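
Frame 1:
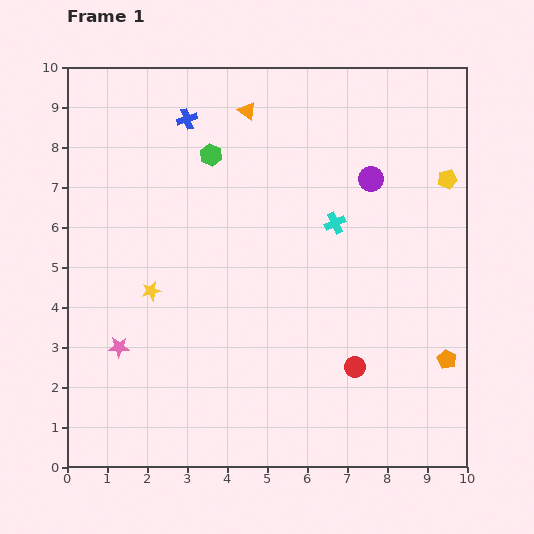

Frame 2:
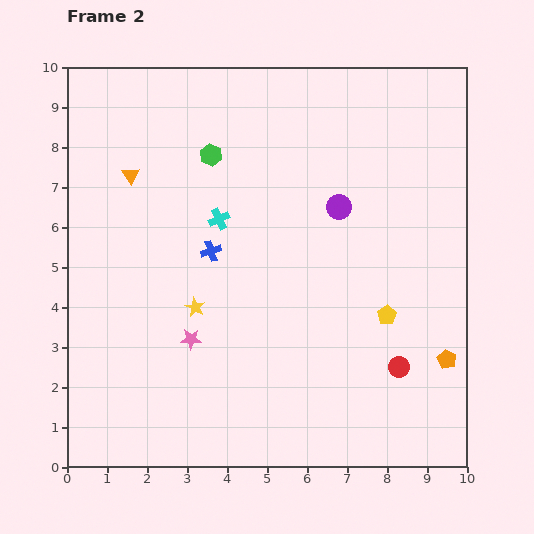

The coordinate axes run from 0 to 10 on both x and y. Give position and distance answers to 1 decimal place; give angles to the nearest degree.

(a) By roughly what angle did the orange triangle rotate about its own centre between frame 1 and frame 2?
20° clockwise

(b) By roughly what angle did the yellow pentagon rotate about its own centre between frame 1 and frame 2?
22° counter-clockwise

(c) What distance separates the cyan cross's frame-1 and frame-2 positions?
2.9

The cyan cross moved from (6.7, 6.1) to (3.8, 6.2), a distance of √(2.9² + 0.1²) ≈ 2.9.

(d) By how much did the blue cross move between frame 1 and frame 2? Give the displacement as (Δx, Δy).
(0.6, -3.3)

The blue cross was at (3.0, 8.7) in frame 1 and (3.6, 5.4) in frame 2.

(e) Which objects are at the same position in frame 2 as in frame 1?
the orange pentagon, the green hexagon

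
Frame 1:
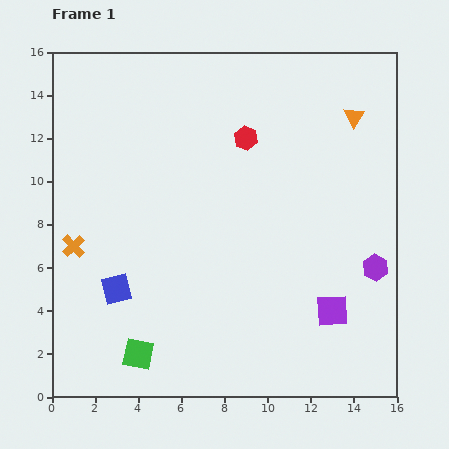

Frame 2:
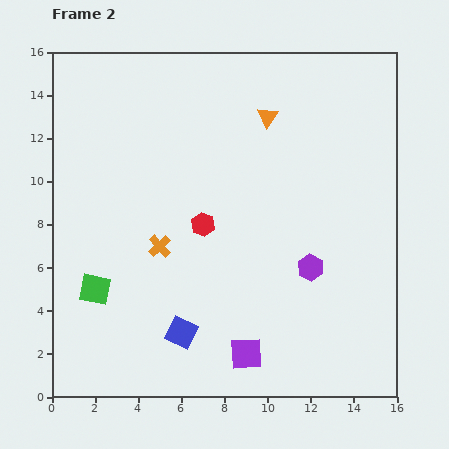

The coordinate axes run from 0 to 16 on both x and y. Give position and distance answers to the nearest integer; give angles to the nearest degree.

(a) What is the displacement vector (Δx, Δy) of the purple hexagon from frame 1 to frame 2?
(-3, 0)

The purple hexagon was at (15, 6) in frame 1 and (12, 6) in frame 2.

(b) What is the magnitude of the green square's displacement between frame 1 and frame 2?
4

The green square moved from (4, 2) to (2, 5), a distance of √(2² + 3²) ≈ 4.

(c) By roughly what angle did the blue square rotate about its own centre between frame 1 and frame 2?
39° clockwise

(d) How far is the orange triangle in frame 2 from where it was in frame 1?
4

The orange triangle moved from (14, 13) to (10, 13), a distance of √(4² + 0²) ≈ 4.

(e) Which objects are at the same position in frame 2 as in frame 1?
none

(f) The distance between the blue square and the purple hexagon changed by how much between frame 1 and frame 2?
-5

Distance in frame 1: 12. Distance in frame 2: 7.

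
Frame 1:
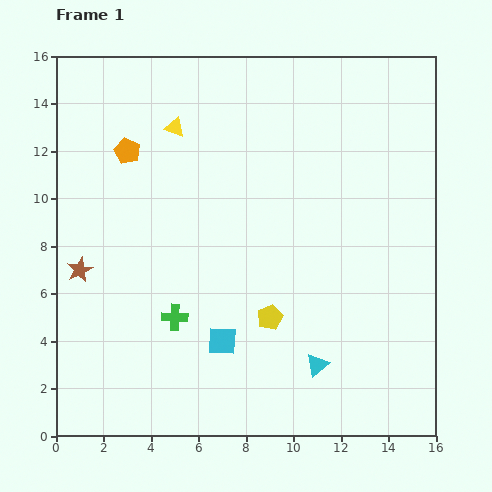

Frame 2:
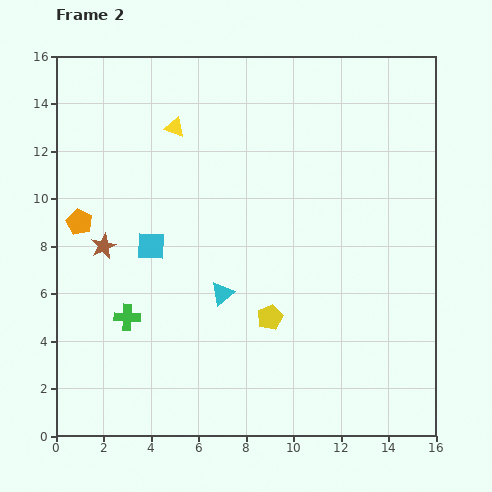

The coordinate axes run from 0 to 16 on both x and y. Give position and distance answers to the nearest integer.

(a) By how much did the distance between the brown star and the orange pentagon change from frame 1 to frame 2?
-4

Distance in frame 1: 5. Distance in frame 2: 1.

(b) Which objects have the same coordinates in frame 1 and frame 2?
the yellow triangle, the yellow pentagon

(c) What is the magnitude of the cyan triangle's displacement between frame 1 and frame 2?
5

The cyan triangle moved from (11, 3) to (7, 6), a distance of √(4² + 3²) ≈ 5.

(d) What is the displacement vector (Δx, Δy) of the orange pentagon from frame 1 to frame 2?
(-2, -3)

The orange pentagon was at (3, 12) in frame 1 and (1, 9) in frame 2.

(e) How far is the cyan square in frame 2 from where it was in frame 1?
5

The cyan square moved from (7, 4) to (4, 8), a distance of √(3² + 4²) ≈ 5.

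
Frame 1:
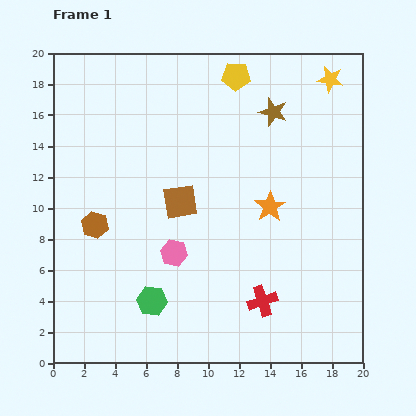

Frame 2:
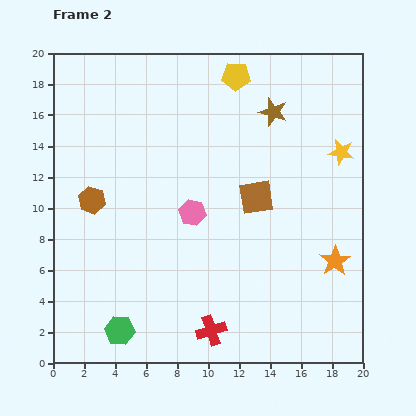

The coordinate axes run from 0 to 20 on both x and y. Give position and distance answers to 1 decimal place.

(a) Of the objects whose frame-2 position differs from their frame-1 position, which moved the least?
the brown hexagon

(moved 1.6)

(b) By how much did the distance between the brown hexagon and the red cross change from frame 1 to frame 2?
-0.5

Distance in frame 1: 11.9. Distance in frame 2: 11.4.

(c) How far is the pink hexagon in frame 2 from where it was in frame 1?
2.9

The pink hexagon moved from (7.8, 7.1) to (9.0, 9.7), a distance of √(1.2² + 2.6²) ≈ 2.9.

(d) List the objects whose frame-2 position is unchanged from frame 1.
the brown star, the yellow pentagon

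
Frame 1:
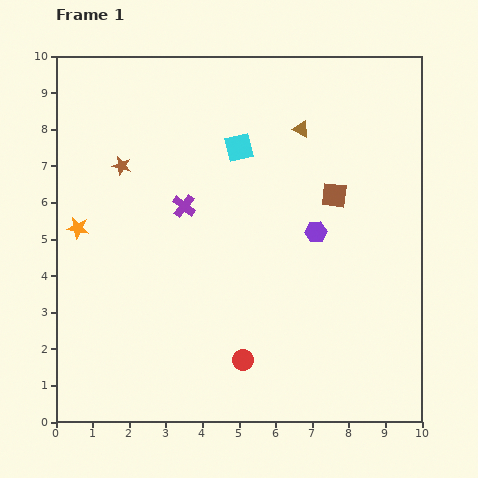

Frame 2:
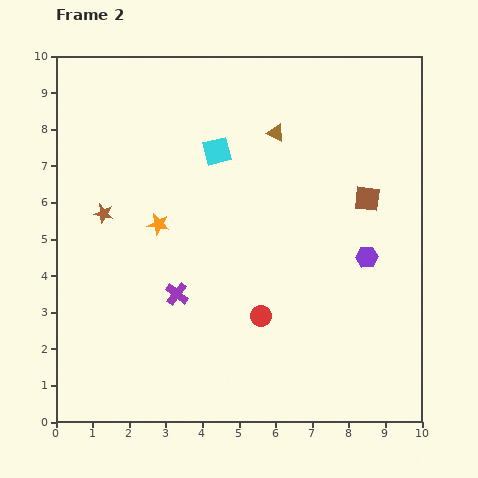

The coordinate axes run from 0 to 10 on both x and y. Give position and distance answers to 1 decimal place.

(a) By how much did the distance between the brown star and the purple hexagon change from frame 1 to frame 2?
+1.7

Distance in frame 1: 5.6. Distance in frame 2: 7.3.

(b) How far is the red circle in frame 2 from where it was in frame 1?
1.3

The red circle moved from (5.1, 1.7) to (5.6, 2.9), a distance of √(0.5² + 1.2²) ≈ 1.3.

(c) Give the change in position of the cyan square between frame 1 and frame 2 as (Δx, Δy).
(-0.6, -0.1)

The cyan square was at (5.0, 7.5) in frame 1 and (4.4, 7.4) in frame 2.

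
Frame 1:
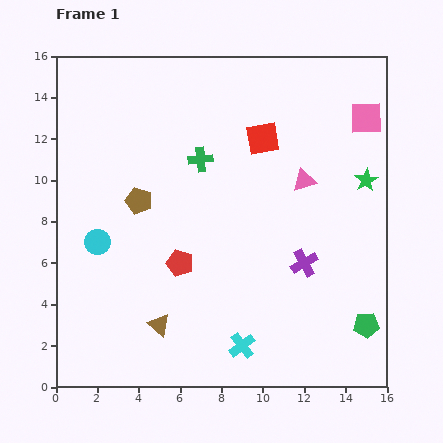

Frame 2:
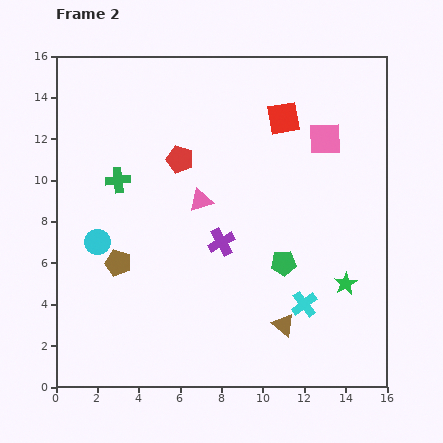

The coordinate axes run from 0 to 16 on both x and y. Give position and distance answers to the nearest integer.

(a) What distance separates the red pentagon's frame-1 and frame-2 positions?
5

The red pentagon moved from (6, 6) to (6, 11), a distance of √(0² + 5²) ≈ 5.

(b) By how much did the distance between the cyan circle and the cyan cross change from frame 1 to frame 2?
+1

Distance in frame 1: 9. Distance in frame 2: 10.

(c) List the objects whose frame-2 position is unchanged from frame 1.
the cyan circle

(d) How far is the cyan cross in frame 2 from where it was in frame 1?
4

The cyan cross moved from (9, 2) to (12, 4), a distance of √(3² + 2²) ≈ 4.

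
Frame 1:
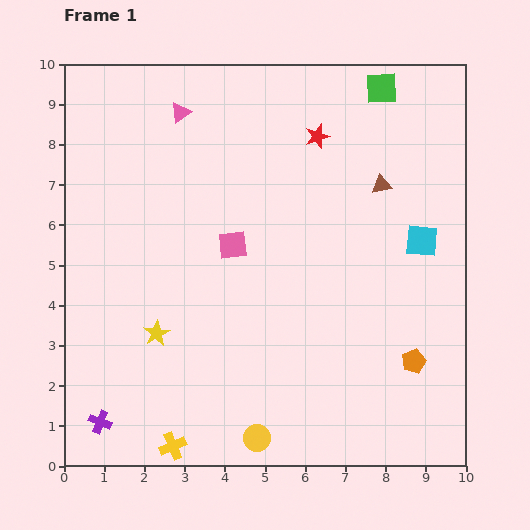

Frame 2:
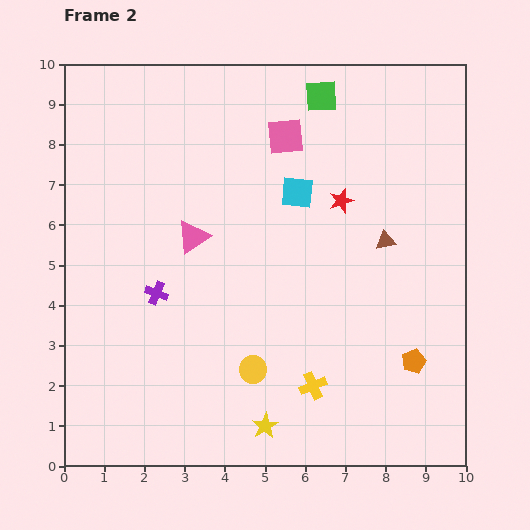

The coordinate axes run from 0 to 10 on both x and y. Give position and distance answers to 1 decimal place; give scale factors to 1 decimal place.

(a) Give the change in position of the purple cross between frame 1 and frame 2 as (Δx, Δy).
(1.4, 3.2)

The purple cross was at (0.9, 1.1) in frame 1 and (2.3, 4.3) in frame 2.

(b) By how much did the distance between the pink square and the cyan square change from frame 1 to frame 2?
-3.3

Distance in frame 1: 4.7. Distance in frame 2: 1.4.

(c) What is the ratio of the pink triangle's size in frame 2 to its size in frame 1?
1.6×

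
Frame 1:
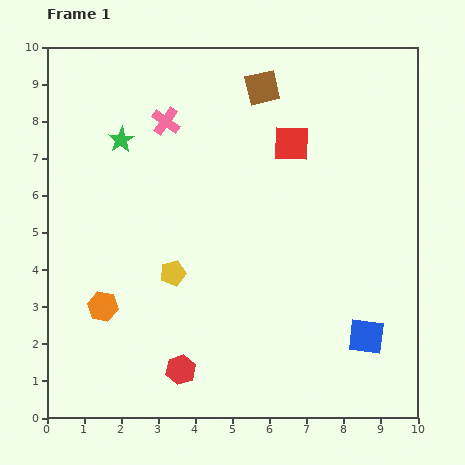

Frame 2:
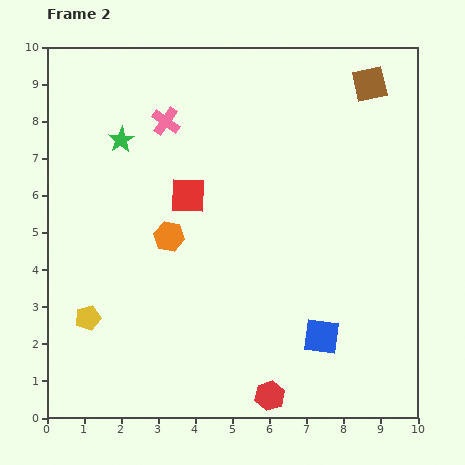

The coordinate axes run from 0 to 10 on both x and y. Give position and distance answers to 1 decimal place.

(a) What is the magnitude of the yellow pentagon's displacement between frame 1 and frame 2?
2.6

The yellow pentagon moved from (3.4, 3.9) to (1.1, 2.7), a distance of √(2.3² + 1.2²) ≈ 2.6.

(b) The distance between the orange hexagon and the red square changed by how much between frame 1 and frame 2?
-5.5

Distance in frame 1: 6.7. Distance in frame 2: 1.2.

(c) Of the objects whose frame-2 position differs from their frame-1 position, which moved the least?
the blue square

(moved 1.2)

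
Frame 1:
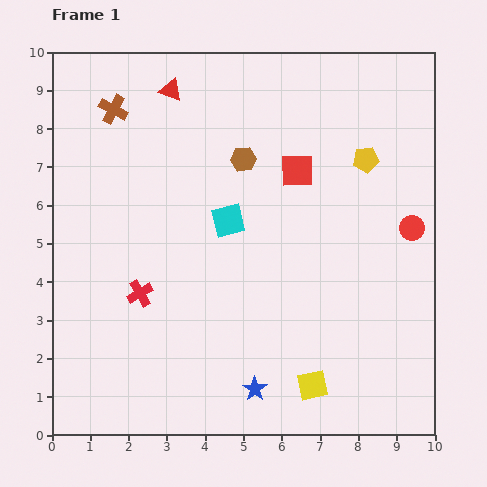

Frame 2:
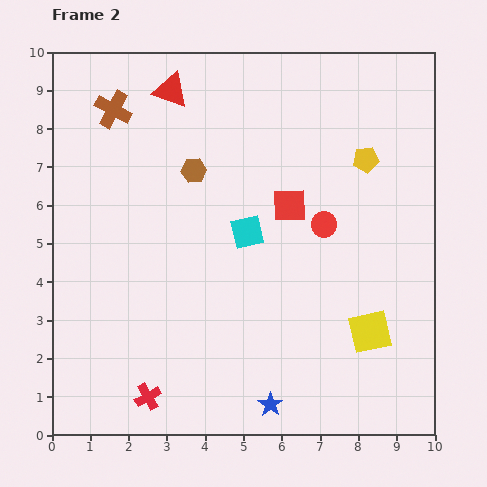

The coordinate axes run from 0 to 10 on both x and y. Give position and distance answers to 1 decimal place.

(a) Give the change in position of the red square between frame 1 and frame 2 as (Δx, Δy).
(-0.2, -0.9)

The red square was at (6.4, 6.9) in frame 1 and (6.2, 6.0) in frame 2.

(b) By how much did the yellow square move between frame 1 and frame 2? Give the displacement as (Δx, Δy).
(1.5, 1.4)

The yellow square was at (6.8, 1.3) in frame 1 and (8.3, 2.7) in frame 2.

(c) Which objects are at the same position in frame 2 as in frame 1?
the brown cross, the yellow pentagon, the red triangle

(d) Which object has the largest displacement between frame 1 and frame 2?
the red cross

(moved 2.7; next 2.3)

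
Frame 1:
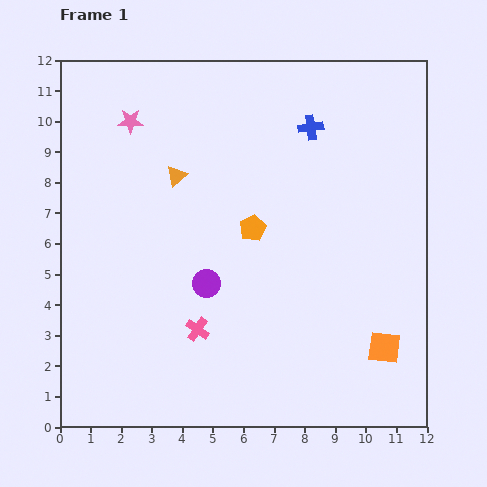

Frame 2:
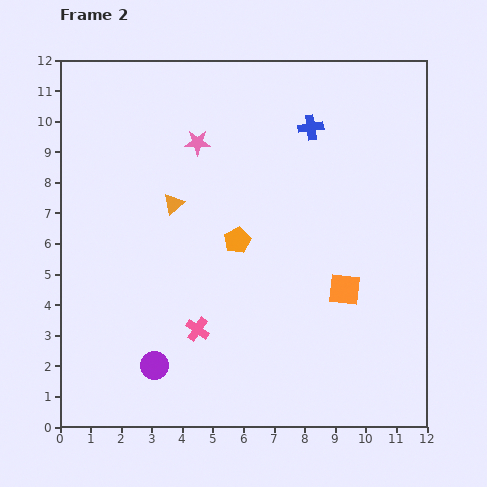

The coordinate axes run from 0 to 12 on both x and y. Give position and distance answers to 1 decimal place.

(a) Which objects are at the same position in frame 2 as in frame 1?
the blue cross, the pink cross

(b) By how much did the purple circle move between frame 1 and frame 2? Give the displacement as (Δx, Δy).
(-1.7, -2.7)

The purple circle was at (4.8, 4.7) in frame 1 and (3.1, 2.0) in frame 2.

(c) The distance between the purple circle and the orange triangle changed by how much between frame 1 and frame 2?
+1.7

Distance in frame 1: 3.6. Distance in frame 2: 5.3.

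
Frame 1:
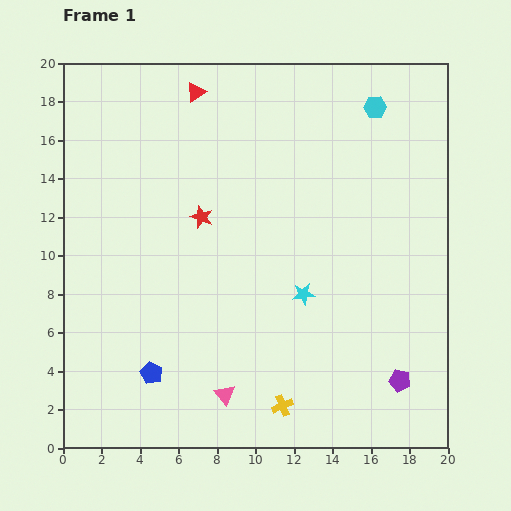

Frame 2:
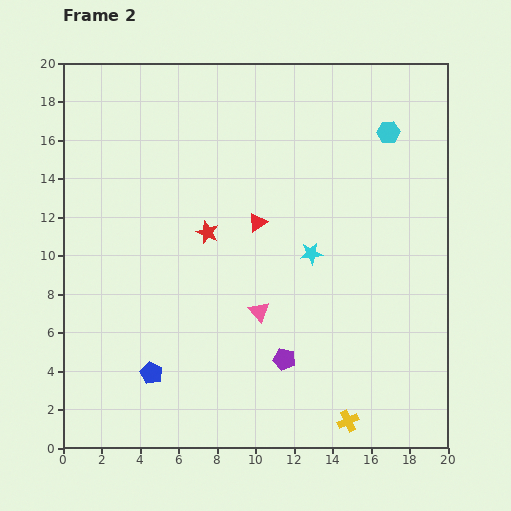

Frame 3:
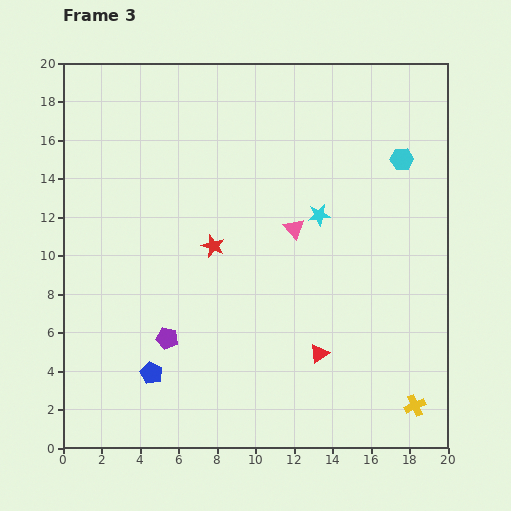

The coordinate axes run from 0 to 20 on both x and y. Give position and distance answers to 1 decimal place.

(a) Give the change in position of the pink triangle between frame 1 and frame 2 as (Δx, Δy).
(1.8, 4.3)

The pink triangle was at (8.4, 2.8) in frame 1 and (10.2, 7.1) in frame 2.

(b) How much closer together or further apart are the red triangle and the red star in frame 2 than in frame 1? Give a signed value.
-3.9

Distance in frame 1: 6.5. Distance in frame 2: 2.6.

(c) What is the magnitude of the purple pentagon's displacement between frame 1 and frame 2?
6.1

The purple pentagon moved from (17.5, 3.5) to (11.5, 4.6), a distance of √(6.0² + 1.1²) ≈ 6.1.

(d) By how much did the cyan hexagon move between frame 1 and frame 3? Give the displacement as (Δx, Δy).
(1.4, -2.7)

The cyan hexagon was at (16.2, 17.7) in frame 1 and (17.6, 15.0) in frame 3.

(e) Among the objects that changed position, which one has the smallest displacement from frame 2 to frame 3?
the red star

(moved 0.8)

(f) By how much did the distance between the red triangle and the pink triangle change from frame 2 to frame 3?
+2.0

Distance in frame 2: 4.6. Distance in frame 3: 6.6.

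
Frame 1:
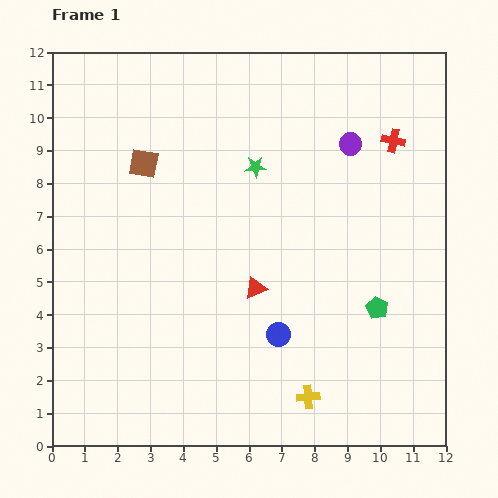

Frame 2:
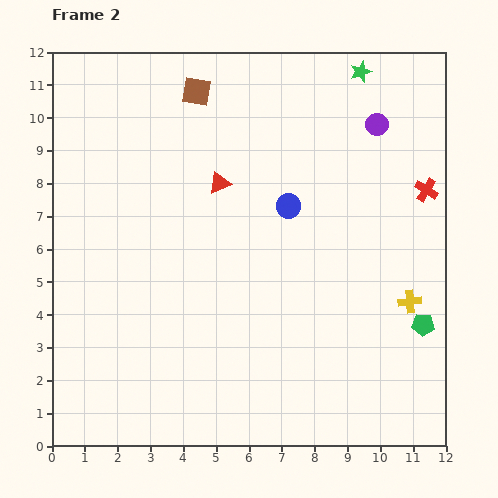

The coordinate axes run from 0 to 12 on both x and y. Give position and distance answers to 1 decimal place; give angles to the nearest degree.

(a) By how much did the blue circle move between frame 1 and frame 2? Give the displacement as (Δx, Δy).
(0.3, 3.9)

The blue circle was at (6.9, 3.4) in frame 1 and (7.2, 7.3) in frame 2.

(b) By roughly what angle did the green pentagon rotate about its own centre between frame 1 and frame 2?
24° counter-clockwise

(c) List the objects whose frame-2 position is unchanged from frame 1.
none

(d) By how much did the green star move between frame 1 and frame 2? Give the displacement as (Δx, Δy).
(3.2, 2.9)

The green star was at (6.2, 8.5) in frame 1 and (9.4, 11.4) in frame 2.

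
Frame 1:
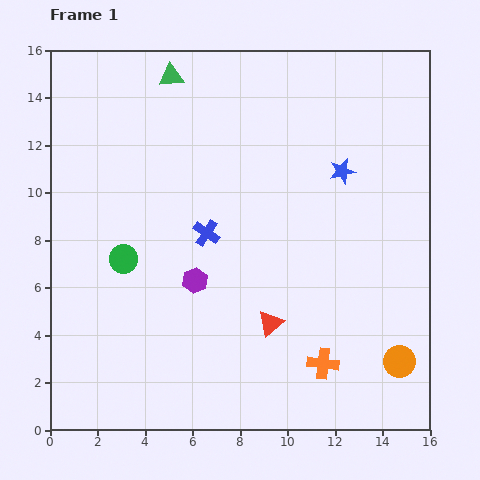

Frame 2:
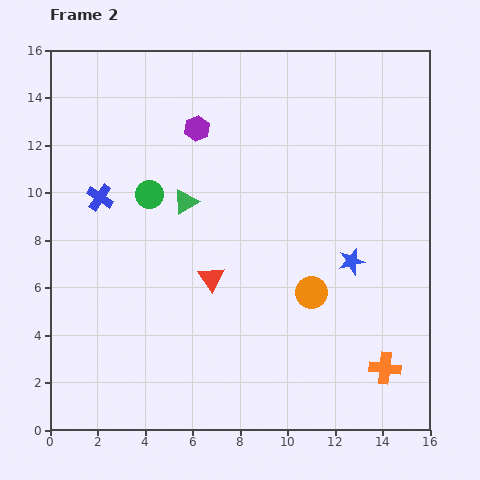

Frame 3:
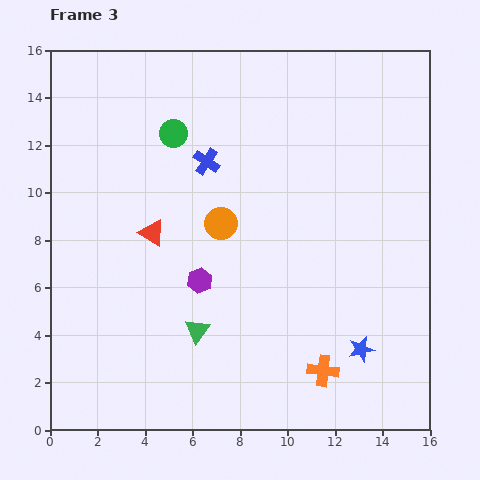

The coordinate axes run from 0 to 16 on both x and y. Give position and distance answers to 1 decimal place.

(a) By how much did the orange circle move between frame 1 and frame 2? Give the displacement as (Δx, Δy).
(-3.7, 2.9)

The orange circle was at (14.7, 2.9) in frame 1 and (11.0, 5.8) in frame 2.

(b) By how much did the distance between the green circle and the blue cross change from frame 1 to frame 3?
-1.9

Distance in frame 1: 3.7. Distance in frame 3: 1.8.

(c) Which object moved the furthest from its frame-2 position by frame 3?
the purple hexagon

(moved 6.4; next 5.4)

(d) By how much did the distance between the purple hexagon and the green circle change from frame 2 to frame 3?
+2.9

Distance in frame 2: 3.4. Distance in frame 3: 6.3.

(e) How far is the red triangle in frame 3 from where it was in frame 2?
3.1

The red triangle moved from (6.8, 6.4) to (4.3, 8.3), a distance of √(2.5² + 1.9²) ≈ 3.1.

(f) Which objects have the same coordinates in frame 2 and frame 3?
none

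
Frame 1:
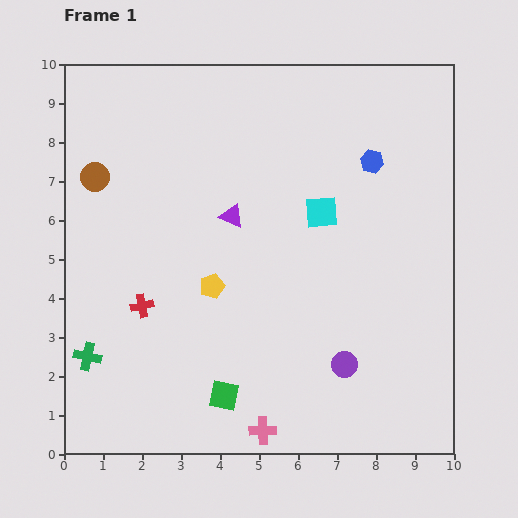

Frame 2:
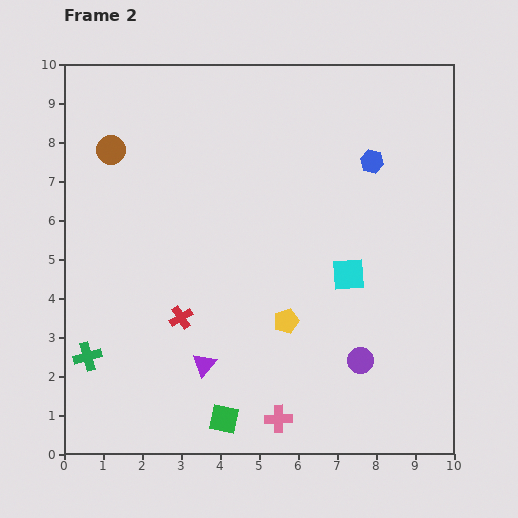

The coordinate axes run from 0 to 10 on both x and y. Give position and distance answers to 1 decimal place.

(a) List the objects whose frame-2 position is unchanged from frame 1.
the blue hexagon, the green cross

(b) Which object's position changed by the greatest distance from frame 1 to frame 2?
the purple triangle

(moved 3.9; next 2.1)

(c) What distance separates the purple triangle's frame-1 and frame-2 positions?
3.9

The purple triangle moved from (4.3, 6.1) to (3.6, 2.3), a distance of √(0.7² + 3.8²) ≈ 3.9.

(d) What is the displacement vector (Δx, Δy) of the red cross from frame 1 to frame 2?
(1.0, -0.3)

The red cross was at (2.0, 3.8) in frame 1 and (3.0, 3.5) in frame 2.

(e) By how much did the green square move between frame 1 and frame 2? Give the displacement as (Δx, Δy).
(0.0, -0.6)

The green square was at (4.1, 1.5) in frame 1 and (4.1, 0.9) in frame 2.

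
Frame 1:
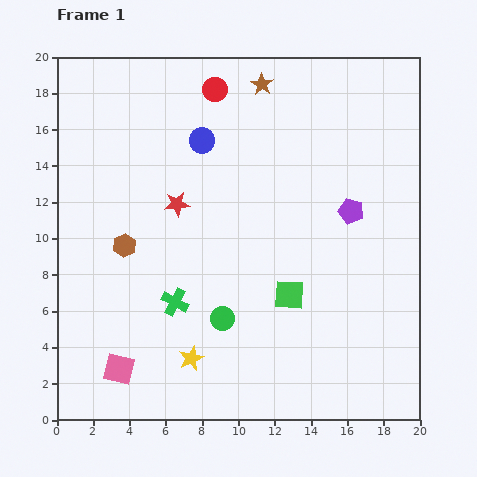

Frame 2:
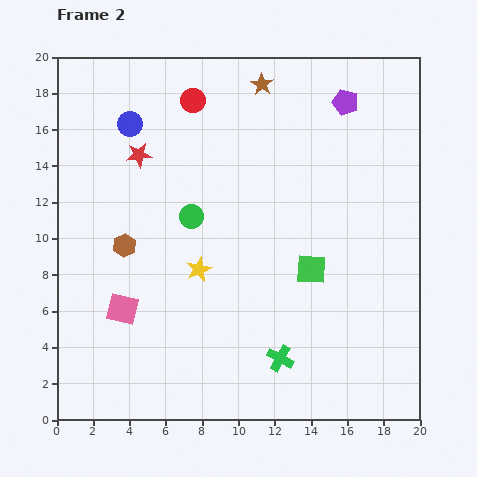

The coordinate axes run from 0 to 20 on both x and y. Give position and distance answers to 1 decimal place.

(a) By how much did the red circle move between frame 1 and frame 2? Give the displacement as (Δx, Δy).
(-1.2, -0.6)

The red circle was at (8.7, 18.2) in frame 1 and (7.5, 17.6) in frame 2.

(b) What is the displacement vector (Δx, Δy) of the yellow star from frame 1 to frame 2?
(0.4, 4.9)

The yellow star was at (7.4, 3.4) in frame 1 and (7.8, 8.3) in frame 2.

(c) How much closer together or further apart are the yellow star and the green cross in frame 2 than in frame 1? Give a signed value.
+3.5

Distance in frame 1: 3.2. Distance in frame 2: 6.7.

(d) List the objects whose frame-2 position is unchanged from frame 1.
the brown hexagon, the brown star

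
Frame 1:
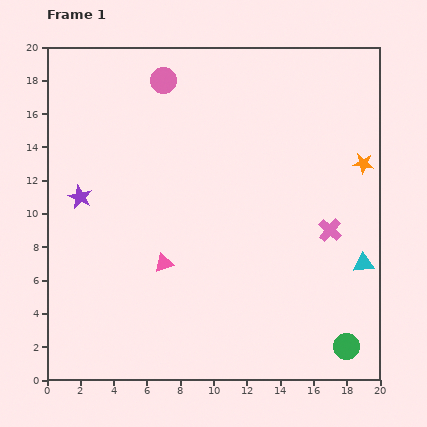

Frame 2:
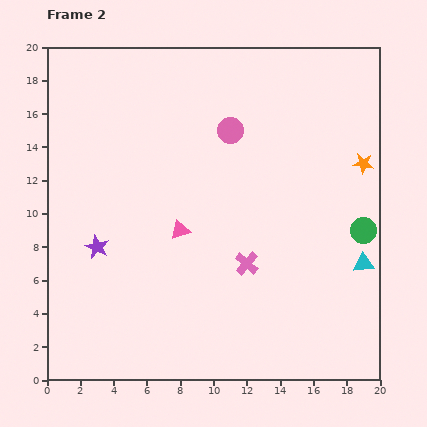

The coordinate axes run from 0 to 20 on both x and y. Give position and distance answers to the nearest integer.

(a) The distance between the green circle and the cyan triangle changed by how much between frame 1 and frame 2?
-3

Distance in frame 1: 5. Distance in frame 2: 2.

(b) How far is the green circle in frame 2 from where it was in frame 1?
7

The green circle moved from (18, 2) to (19, 9), a distance of √(1² + 7²) ≈ 7.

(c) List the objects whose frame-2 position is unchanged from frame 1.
the cyan triangle, the orange star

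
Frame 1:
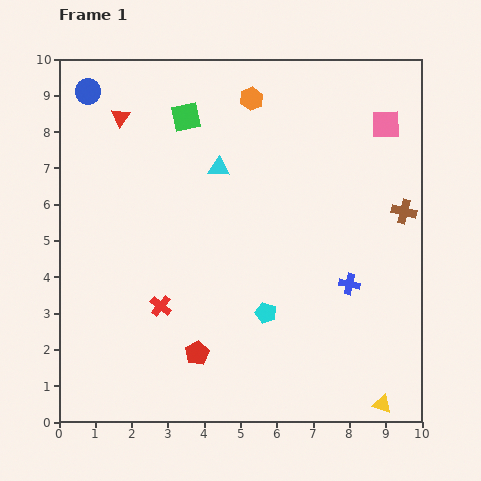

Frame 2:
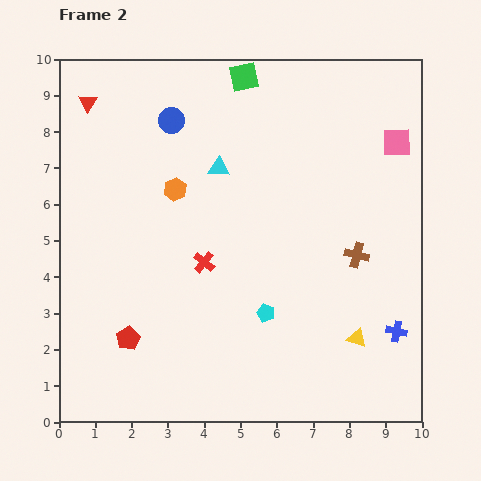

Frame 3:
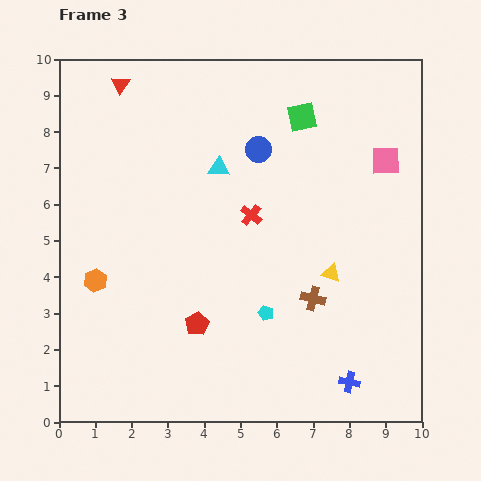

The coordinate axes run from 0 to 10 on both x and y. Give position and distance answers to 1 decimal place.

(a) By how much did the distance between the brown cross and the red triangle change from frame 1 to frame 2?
+0.3

Distance in frame 1: 8.2. Distance in frame 2: 8.5.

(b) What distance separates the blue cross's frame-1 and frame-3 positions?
2.7

The blue cross moved from (8.0, 3.8) to (8.0, 1.1), a distance of √(0.0² + 2.7²) ≈ 2.7.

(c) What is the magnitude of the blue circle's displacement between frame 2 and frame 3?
2.5

The blue circle moved from (3.1, 8.3) to (5.5, 7.5), a distance of √(2.4² + 0.8²) ≈ 2.5.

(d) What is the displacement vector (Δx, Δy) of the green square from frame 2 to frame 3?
(1.6, -1.1)

The green square was at (5.1, 9.5) in frame 2 and (6.7, 8.4) in frame 3.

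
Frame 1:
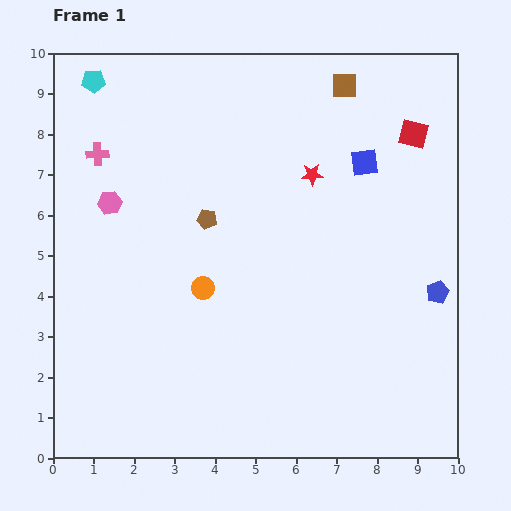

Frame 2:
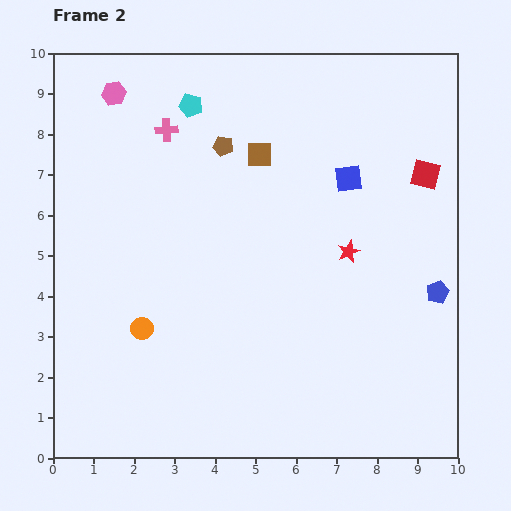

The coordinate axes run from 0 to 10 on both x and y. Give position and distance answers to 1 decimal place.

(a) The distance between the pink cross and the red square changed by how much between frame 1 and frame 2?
-1.3

Distance in frame 1: 7.8. Distance in frame 2: 6.5.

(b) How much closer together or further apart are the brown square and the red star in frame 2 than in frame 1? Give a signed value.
+1.0

Distance in frame 1: 2.3. Distance in frame 2: 3.3.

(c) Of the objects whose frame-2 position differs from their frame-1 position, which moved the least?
the blue square

(moved 0.6)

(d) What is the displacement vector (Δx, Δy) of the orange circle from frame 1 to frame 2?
(-1.5, -1.0)

The orange circle was at (3.7, 4.2) in frame 1 and (2.2, 3.2) in frame 2.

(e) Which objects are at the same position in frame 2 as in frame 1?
the blue pentagon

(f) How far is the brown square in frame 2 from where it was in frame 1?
2.7

The brown square moved from (7.2, 9.2) to (5.1, 7.5), a distance of √(2.1² + 1.7²) ≈ 2.7.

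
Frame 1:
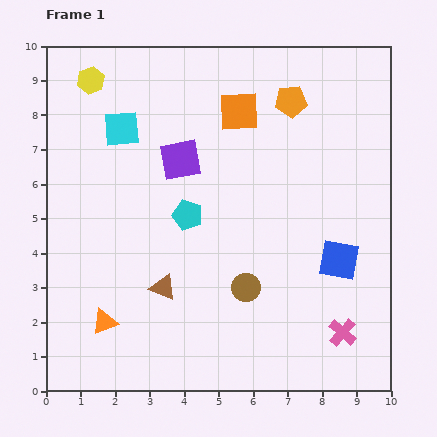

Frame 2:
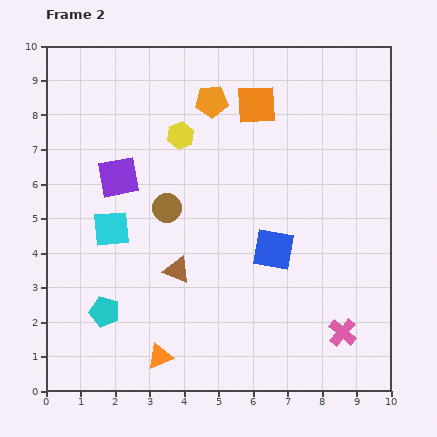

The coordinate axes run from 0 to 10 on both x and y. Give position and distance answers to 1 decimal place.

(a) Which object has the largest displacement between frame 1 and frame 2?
the cyan pentagon

(moved 3.7; next 3.3)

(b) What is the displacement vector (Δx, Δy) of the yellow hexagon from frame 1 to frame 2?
(2.6, -1.6)

The yellow hexagon was at (1.3, 9.0) in frame 1 and (3.9, 7.4) in frame 2.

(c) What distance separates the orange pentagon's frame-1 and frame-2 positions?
2.3

The orange pentagon moved from (7.1, 8.4) to (4.8, 8.4), a distance of √(2.3² + 0.0²) ≈ 2.3.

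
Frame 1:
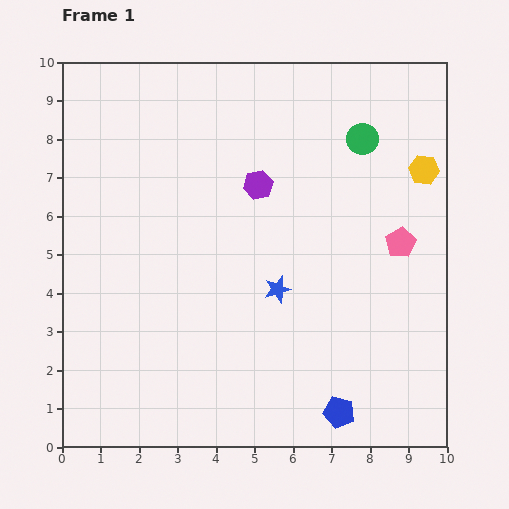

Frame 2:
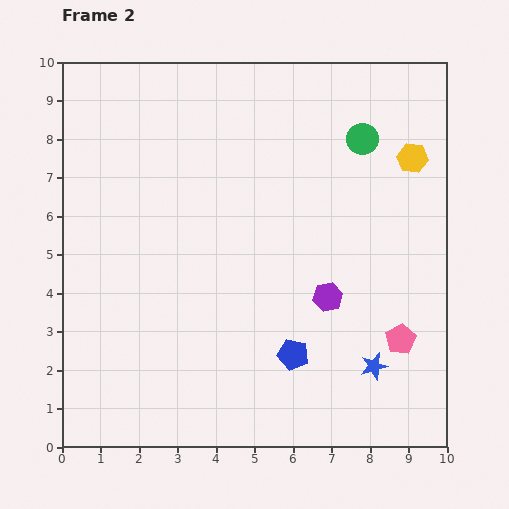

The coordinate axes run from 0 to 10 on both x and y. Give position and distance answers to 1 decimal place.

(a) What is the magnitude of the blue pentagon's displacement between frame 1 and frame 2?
1.9

The blue pentagon moved from (7.2, 0.9) to (6.0, 2.4), a distance of √(1.2² + 1.5²) ≈ 1.9.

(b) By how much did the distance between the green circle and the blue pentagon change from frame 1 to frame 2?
-1.2

Distance in frame 1: 7.1. Distance in frame 2: 5.9.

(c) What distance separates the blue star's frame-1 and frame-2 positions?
3.2

The blue star moved from (5.6, 4.1) to (8.1, 2.1), a distance of √(2.5² + 2.0²) ≈ 3.2.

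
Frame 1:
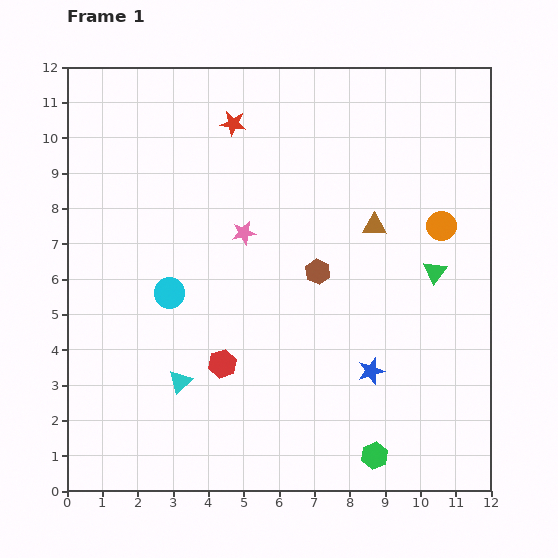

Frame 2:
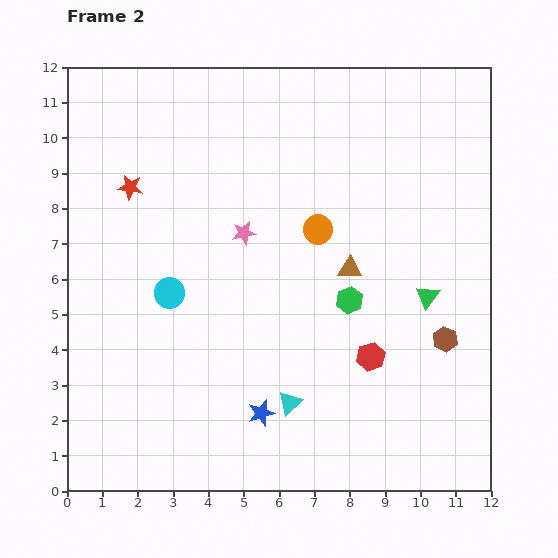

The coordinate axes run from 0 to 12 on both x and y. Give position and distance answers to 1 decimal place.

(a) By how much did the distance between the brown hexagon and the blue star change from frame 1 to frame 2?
+2.4

Distance in frame 1: 3.2. Distance in frame 2: 5.6.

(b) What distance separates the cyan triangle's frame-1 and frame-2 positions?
3.2

The cyan triangle moved from (3.2, 3.1) to (6.3, 2.5), a distance of √(3.1² + 0.6²) ≈ 3.2.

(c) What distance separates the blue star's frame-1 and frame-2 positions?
3.3

The blue star moved from (8.6, 3.4) to (5.5, 2.2), a distance of √(3.1² + 1.2²) ≈ 3.3.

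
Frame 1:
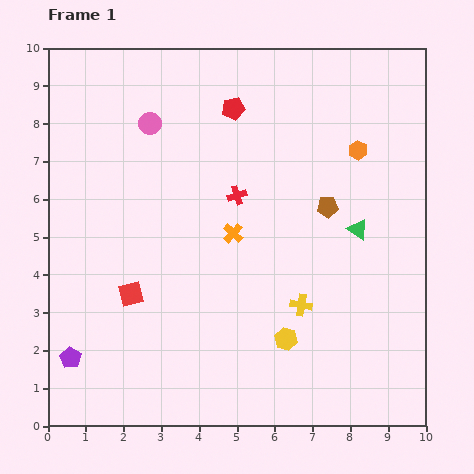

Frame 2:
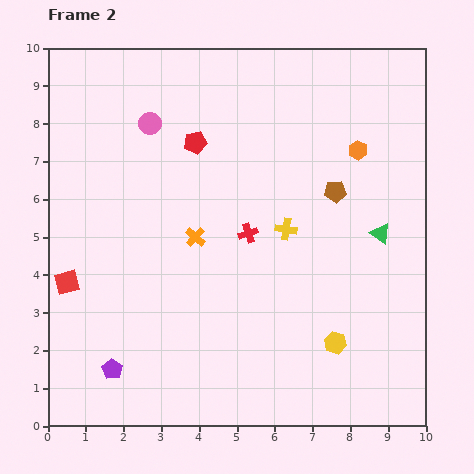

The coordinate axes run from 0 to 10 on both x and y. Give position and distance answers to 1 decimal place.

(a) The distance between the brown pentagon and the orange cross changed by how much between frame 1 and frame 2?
+1.3

Distance in frame 1: 2.6. Distance in frame 2: 3.9.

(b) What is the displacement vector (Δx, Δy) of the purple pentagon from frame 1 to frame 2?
(1.1, -0.3)

The purple pentagon was at (0.6, 1.8) in frame 1 and (1.7, 1.5) in frame 2.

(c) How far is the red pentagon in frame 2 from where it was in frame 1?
1.3

The red pentagon moved from (4.9, 8.4) to (3.9, 7.5), a distance of √(1.0² + 0.9²) ≈ 1.3.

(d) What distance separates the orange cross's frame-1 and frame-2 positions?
1.0

The orange cross moved from (4.9, 5.1) to (3.9, 5.0), a distance of √(1.0² + 0.1²) ≈ 1.0.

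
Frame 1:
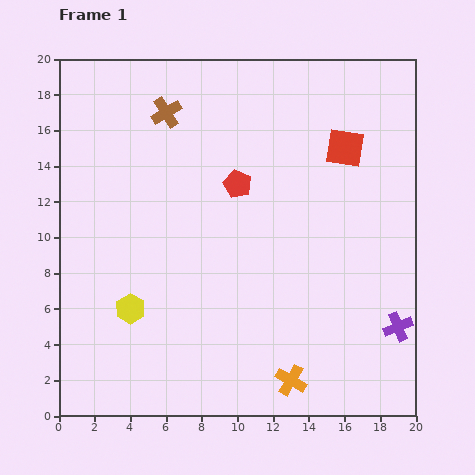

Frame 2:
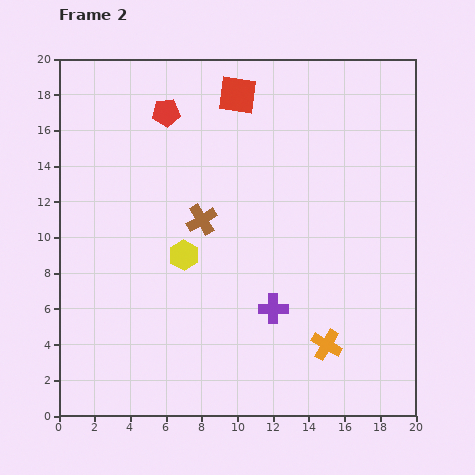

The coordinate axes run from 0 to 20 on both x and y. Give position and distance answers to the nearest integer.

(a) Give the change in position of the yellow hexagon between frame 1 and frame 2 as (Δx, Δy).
(3, 3)

The yellow hexagon was at (4, 6) in frame 1 and (7, 9) in frame 2.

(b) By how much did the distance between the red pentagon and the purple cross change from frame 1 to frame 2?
+1

Distance in frame 1: 12. Distance in frame 2: 13.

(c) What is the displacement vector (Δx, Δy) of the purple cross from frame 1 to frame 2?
(-7, 1)

The purple cross was at (19, 5) in frame 1 and (12, 6) in frame 2.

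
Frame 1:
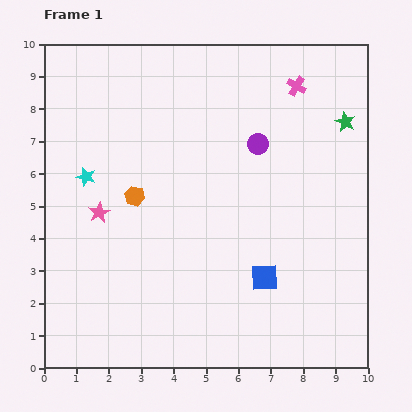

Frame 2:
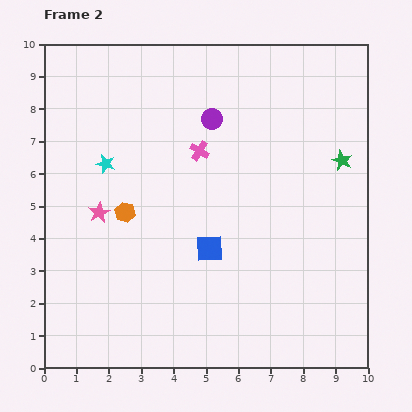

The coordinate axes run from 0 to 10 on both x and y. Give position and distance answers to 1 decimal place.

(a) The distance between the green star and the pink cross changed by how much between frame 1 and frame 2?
+2.5

Distance in frame 1: 1.9. Distance in frame 2: 4.4.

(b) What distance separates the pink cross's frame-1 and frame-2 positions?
3.6

The pink cross moved from (7.8, 8.7) to (4.8, 6.7), a distance of √(3.0² + 2.0²) ≈ 3.6.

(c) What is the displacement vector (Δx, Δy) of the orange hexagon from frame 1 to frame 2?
(-0.3, -0.5)

The orange hexagon was at (2.8, 5.3) in frame 1 and (2.5, 4.8) in frame 2.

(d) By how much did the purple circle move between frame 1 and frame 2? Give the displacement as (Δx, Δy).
(-1.4, 0.8)

The purple circle was at (6.6, 6.9) in frame 1 and (5.2, 7.7) in frame 2.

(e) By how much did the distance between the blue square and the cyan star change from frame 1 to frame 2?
-2.2

Distance in frame 1: 6.3. Distance in frame 2: 4.1.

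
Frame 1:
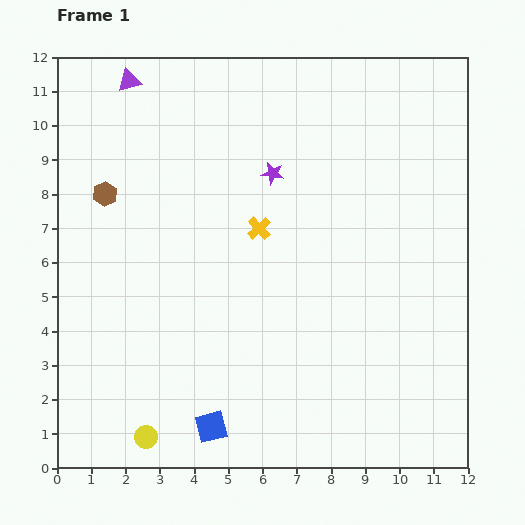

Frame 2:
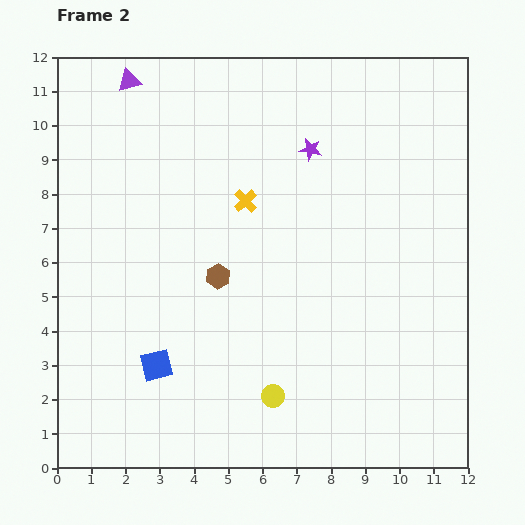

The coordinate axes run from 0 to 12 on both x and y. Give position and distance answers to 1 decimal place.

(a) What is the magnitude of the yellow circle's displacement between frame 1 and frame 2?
3.9

The yellow circle moved from (2.6, 0.9) to (6.3, 2.1), a distance of √(3.7² + 1.2²) ≈ 3.9.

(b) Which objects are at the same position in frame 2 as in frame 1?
the purple triangle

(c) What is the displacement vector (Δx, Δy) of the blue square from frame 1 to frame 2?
(-1.6, 1.8)

The blue square was at (4.5, 1.2) in frame 1 and (2.9, 3.0) in frame 2.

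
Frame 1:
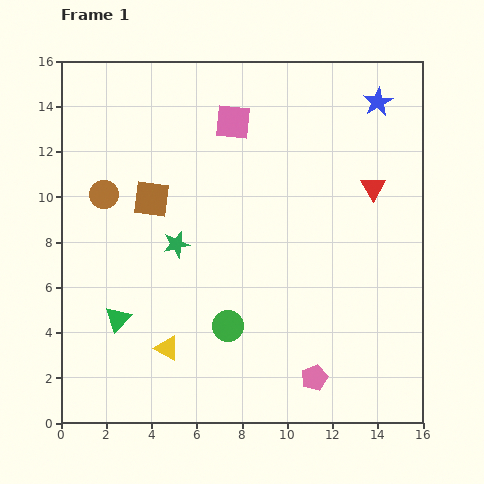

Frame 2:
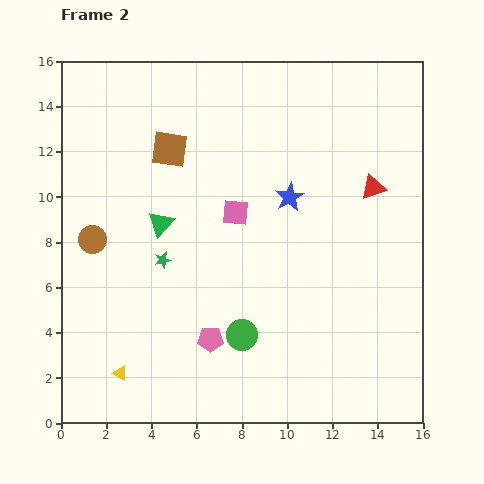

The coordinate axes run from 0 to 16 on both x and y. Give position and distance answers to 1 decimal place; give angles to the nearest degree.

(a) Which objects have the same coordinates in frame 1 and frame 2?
the red triangle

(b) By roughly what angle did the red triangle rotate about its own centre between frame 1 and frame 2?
43° clockwise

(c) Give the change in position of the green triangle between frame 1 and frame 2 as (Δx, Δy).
(1.9, 4.2)

The green triangle was at (2.5, 4.6) in frame 1 and (4.4, 8.8) in frame 2.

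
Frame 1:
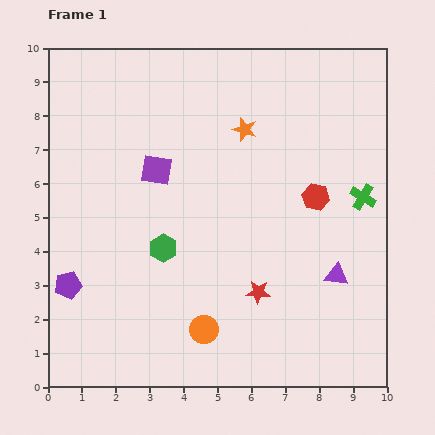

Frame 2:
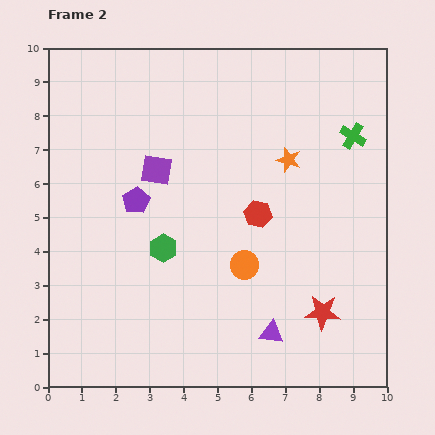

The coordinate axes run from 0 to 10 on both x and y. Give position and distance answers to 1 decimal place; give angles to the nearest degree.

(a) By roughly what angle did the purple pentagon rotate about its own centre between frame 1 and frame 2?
18° counter-clockwise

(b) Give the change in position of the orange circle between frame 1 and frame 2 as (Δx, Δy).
(1.2, 1.9)

The orange circle was at (4.6, 1.7) in frame 1 and (5.8, 3.6) in frame 2.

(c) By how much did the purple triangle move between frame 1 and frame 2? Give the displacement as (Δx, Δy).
(-1.9, -1.7)

The purple triangle was at (8.5, 3.3) in frame 1 and (6.6, 1.6) in frame 2.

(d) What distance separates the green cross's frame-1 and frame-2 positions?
1.8

The green cross moved from (9.3, 5.6) to (9.0, 7.4), a distance of √(0.3² + 1.8²) ≈ 1.8.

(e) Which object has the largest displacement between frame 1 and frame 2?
the purple pentagon

(moved 3.2; next 2.5)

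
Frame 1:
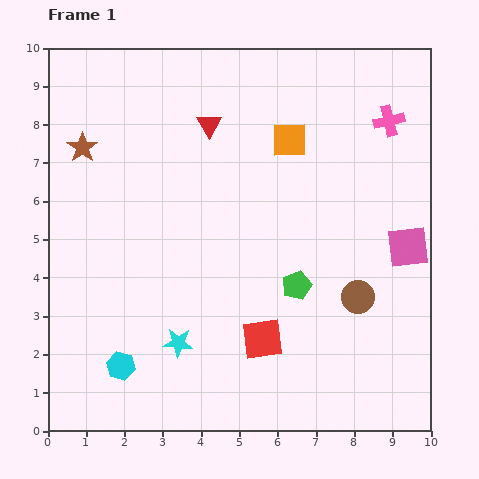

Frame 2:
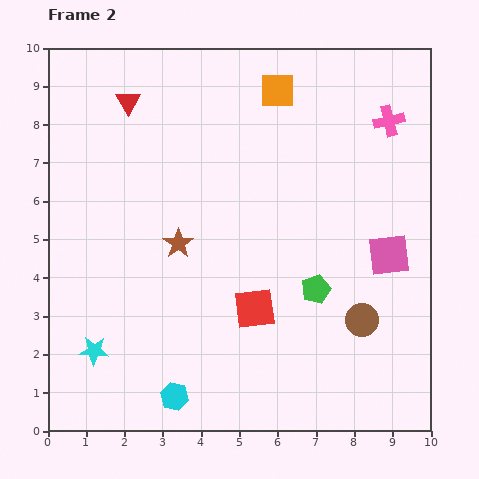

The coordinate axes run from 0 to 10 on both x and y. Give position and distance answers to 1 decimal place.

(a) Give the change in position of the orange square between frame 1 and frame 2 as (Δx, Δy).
(-0.3, 1.3)

The orange square was at (6.3, 7.6) in frame 1 and (6.0, 8.9) in frame 2.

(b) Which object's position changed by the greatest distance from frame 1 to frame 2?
the brown star

(moved 3.5; next 2.2)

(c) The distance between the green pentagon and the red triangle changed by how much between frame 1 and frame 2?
+2.1

Distance in frame 1: 4.8. Distance in frame 2: 6.9.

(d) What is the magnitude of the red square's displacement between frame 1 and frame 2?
0.8

The red square moved from (5.6, 2.4) to (5.4, 3.2), a distance of √(0.2² + 0.8²) ≈ 0.8.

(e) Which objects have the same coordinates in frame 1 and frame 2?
the pink cross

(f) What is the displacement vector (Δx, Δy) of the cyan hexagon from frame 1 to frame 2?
(1.4, -0.8)

The cyan hexagon was at (1.9, 1.7) in frame 1 and (3.3, 0.9) in frame 2.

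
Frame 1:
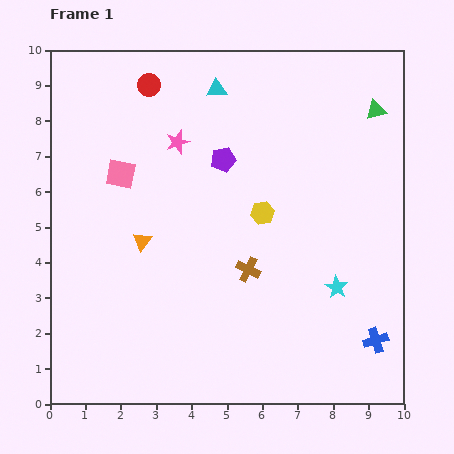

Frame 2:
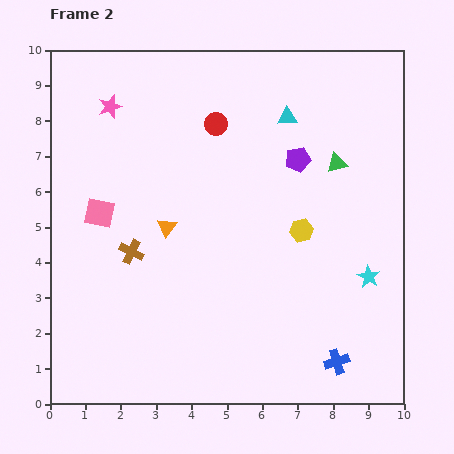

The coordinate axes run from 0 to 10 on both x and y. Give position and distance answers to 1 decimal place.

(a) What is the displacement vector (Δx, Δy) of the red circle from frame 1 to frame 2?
(1.9, -1.1)

The red circle was at (2.8, 9.0) in frame 1 and (4.7, 7.9) in frame 2.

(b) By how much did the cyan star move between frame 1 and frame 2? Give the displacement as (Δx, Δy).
(0.9, 0.3)

The cyan star was at (8.1, 3.3) in frame 1 and (9.0, 3.6) in frame 2.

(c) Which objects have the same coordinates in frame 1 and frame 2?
none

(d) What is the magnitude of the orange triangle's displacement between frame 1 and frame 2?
0.8

The orange triangle moved from (2.6, 4.6) to (3.3, 5.0), a distance of √(0.7² + 0.4²) ≈ 0.8.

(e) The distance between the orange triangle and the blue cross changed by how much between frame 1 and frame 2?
-1.1

Distance in frame 1: 7.2. Distance in frame 2: 6.1.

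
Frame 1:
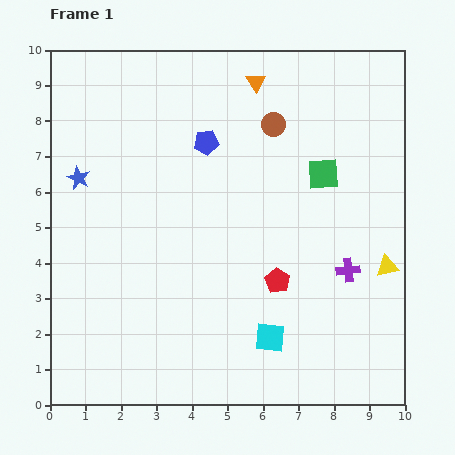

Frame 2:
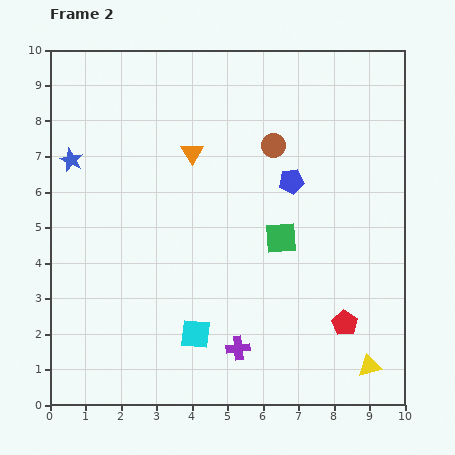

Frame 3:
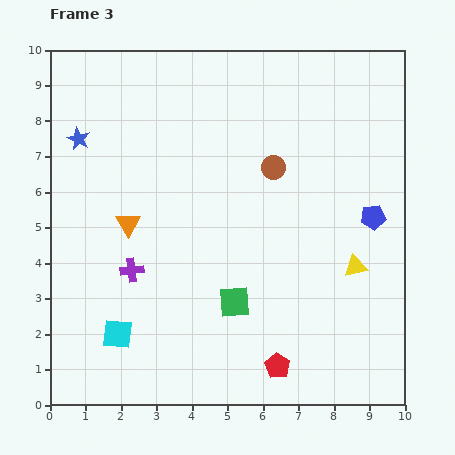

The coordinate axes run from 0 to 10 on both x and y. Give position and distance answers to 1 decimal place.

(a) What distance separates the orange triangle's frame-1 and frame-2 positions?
2.7

The orange triangle moved from (5.8, 9.1) to (4.0, 7.1), a distance of √(1.8² + 2.0²) ≈ 2.7.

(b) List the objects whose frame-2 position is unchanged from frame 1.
none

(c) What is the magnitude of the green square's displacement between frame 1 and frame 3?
4.4

The green square moved from (7.7, 6.5) to (5.2, 2.9), a distance of √(2.5² + 3.6²) ≈ 4.4.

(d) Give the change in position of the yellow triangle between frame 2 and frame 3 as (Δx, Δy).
(-0.4, 2.8)

The yellow triangle was at (9.0, 1.1) in frame 2 and (8.6, 3.9) in frame 3.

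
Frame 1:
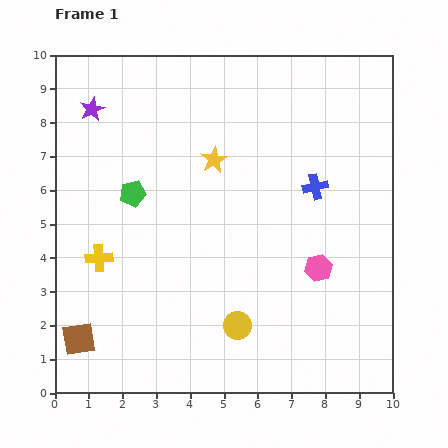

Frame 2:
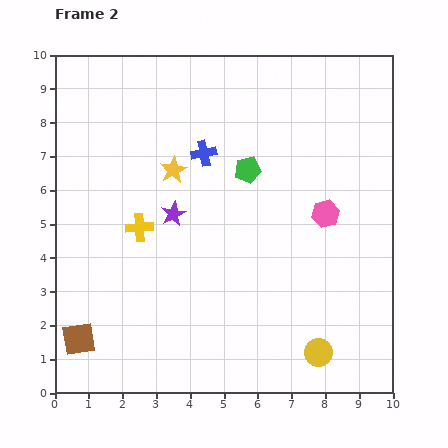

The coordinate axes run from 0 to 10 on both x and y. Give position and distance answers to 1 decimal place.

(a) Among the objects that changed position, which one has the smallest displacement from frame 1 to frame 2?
the yellow star

(moved 1.2)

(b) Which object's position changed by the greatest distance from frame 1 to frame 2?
the purple star

(moved 3.9; next 3.5)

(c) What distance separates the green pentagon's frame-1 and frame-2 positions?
3.5

The green pentagon moved from (2.3, 5.9) to (5.7, 6.6), a distance of √(3.4² + 0.7²) ≈ 3.5.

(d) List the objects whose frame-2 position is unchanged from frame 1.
the brown square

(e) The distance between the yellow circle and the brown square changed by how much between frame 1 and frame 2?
+2.4

Distance in frame 1: 4.7. Distance in frame 2: 7.1.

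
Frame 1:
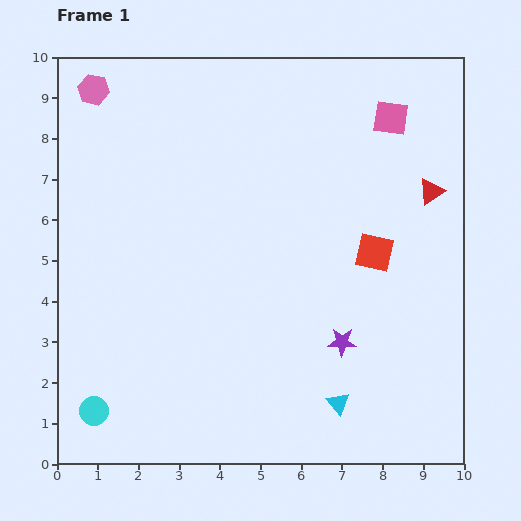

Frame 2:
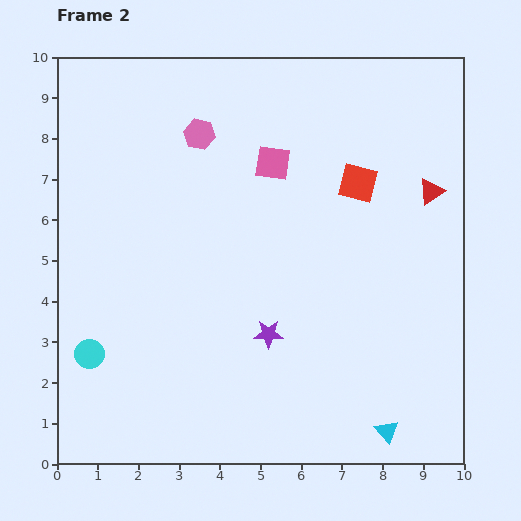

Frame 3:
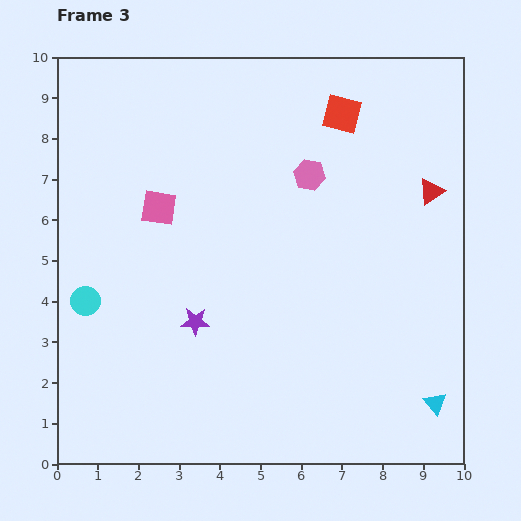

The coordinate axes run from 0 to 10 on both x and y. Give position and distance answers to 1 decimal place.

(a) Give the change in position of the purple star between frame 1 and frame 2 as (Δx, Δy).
(-1.8, 0.2)

The purple star was at (7.0, 3.0) in frame 1 and (5.2, 3.2) in frame 2.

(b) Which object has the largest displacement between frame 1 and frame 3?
the pink square

(moved 6.1; next 5.7)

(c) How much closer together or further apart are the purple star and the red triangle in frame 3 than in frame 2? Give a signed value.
+1.3

Distance in frame 2: 5.3. Distance in frame 3: 6.6.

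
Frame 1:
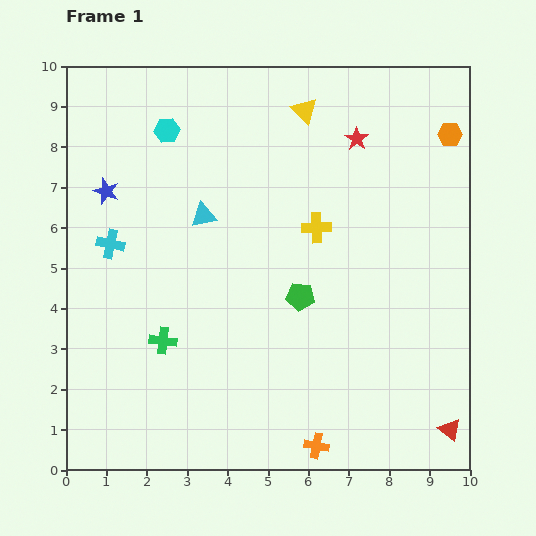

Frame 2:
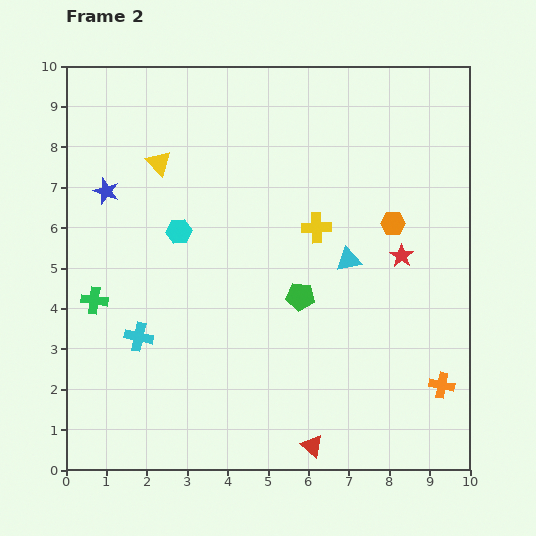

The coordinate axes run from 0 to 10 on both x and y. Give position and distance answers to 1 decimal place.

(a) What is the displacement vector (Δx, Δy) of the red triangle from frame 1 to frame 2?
(-3.4, -0.4)

The red triangle was at (9.5, 1.0) in frame 1 and (6.1, 0.6) in frame 2.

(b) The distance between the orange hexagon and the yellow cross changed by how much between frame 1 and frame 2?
-2.1

Distance in frame 1: 4.0. Distance in frame 2: 1.9.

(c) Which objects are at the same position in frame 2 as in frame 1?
the green pentagon, the yellow cross, the blue star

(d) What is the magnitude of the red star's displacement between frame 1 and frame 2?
3.1

The red star moved from (7.2, 8.2) to (8.3, 5.3), a distance of √(1.1² + 2.9²) ≈ 3.1.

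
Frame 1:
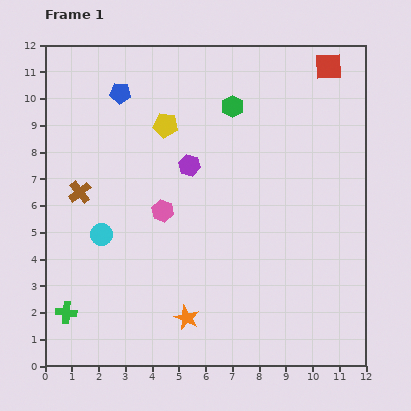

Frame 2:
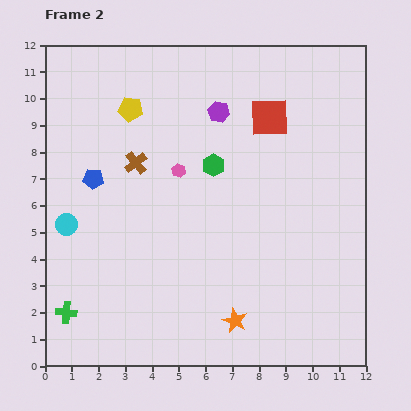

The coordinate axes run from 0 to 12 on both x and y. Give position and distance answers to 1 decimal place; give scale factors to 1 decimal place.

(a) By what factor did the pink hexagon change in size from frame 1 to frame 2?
0.6×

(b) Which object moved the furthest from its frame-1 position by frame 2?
the blue pentagon

(moved 3.4; next 2.9)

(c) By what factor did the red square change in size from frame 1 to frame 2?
1.4×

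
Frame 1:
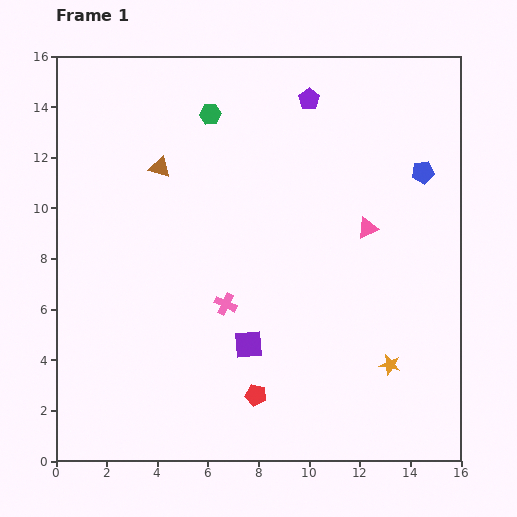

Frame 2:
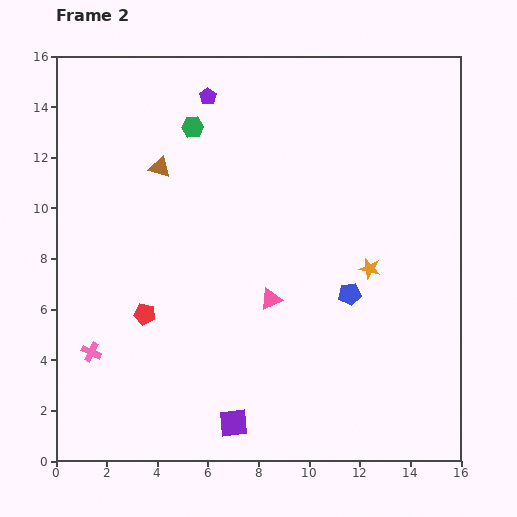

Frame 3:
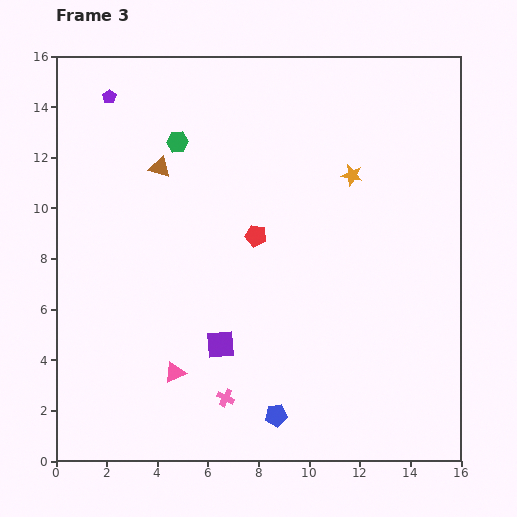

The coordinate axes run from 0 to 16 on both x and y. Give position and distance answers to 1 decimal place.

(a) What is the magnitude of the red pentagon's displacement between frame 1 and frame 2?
5.4

The red pentagon moved from (7.9, 2.6) to (3.5, 5.8), a distance of √(4.4² + 3.2²) ≈ 5.4.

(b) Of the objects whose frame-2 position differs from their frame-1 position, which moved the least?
the green hexagon

(moved 0.9)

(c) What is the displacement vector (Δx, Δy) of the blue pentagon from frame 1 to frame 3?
(-5.8, -9.6)

The blue pentagon was at (14.5, 11.4) in frame 1 and (8.7, 1.8) in frame 3.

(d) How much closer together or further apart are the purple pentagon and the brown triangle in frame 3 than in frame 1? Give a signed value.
-3.1

Distance in frame 1: 6.5. Distance in frame 3: 3.4.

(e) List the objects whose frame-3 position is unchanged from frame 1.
the brown triangle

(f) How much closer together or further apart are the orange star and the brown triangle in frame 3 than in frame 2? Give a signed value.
-1.6

Distance in frame 2: 9.2. Distance in frame 3: 7.6.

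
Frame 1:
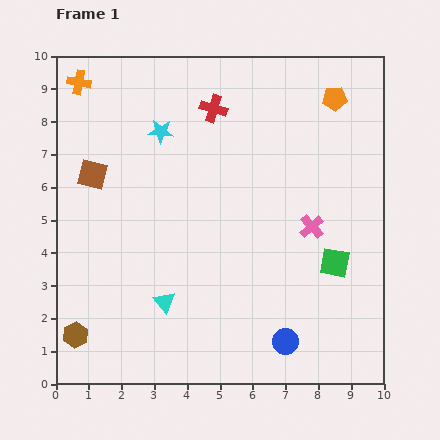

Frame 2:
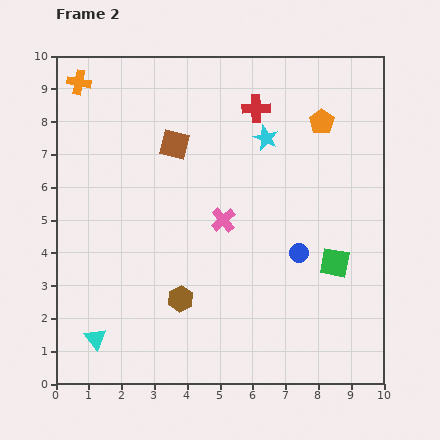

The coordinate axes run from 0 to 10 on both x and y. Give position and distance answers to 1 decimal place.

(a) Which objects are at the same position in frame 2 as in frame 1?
the green square, the orange cross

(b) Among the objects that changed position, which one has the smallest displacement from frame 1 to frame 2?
the orange pentagon

(moved 0.8)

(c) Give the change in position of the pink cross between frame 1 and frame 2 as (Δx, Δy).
(-2.7, 0.2)

The pink cross was at (7.8, 4.8) in frame 1 and (5.1, 5.0) in frame 2.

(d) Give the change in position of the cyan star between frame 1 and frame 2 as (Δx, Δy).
(3.2, -0.2)

The cyan star was at (3.2, 7.7) in frame 1 and (6.4, 7.5) in frame 2.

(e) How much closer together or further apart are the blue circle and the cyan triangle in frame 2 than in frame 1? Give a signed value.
+2.8

Distance in frame 1: 3.9. Distance in frame 2: 6.7.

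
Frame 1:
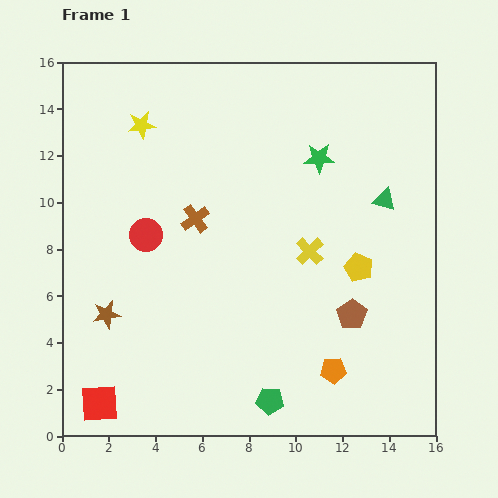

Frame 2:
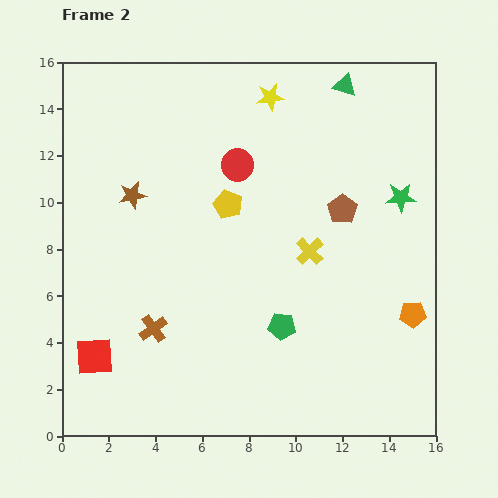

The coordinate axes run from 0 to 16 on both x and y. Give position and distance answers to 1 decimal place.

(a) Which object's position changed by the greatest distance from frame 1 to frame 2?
the yellow pentagon

(moved 6.2; next 5.6)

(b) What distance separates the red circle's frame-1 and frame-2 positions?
4.9

The red circle moved from (3.6, 8.6) to (7.5, 11.6), a distance of √(3.9² + 3.0²) ≈ 4.9.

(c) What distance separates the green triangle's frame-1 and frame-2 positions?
5.2

The green triangle moved from (13.8, 10.1) to (12.1, 15.0), a distance of √(1.7² + 4.9²) ≈ 5.2.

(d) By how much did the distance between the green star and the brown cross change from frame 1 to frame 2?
+6.1

Distance in frame 1: 5.9. Distance in frame 2: 12.0.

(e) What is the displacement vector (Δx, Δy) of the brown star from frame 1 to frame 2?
(1.1, 5.1)

The brown star was at (1.9, 5.2) in frame 1 and (3.0, 10.3) in frame 2.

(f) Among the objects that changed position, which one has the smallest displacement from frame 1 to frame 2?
the red square

(moved 2.0)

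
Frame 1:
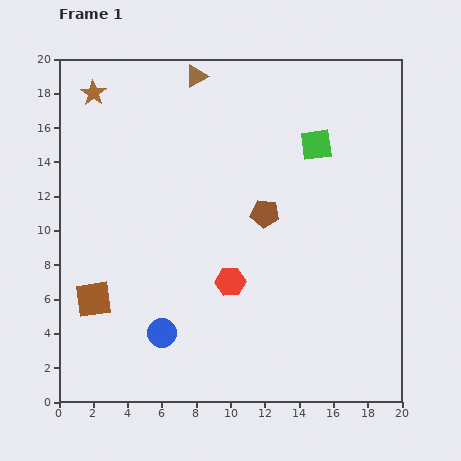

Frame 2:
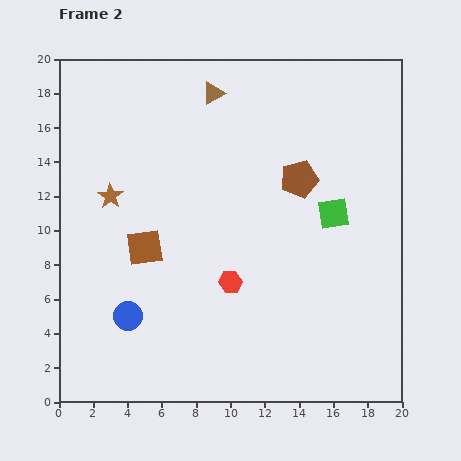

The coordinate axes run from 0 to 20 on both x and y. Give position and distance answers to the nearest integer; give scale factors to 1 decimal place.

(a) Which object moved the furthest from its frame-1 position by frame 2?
the brown star

(moved 6; next 4)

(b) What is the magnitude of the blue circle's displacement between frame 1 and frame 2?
2

The blue circle moved from (6, 4) to (4, 5), a distance of √(2² + 1²) ≈ 2.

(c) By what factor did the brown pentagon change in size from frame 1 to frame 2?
1.3×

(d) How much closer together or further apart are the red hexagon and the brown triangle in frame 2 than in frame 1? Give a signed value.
-1

Distance in frame 1: 12. Distance in frame 2: 11.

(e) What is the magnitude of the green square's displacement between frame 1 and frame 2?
4

The green square moved from (15, 15) to (16, 11), a distance of √(1² + 4²) ≈ 4.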